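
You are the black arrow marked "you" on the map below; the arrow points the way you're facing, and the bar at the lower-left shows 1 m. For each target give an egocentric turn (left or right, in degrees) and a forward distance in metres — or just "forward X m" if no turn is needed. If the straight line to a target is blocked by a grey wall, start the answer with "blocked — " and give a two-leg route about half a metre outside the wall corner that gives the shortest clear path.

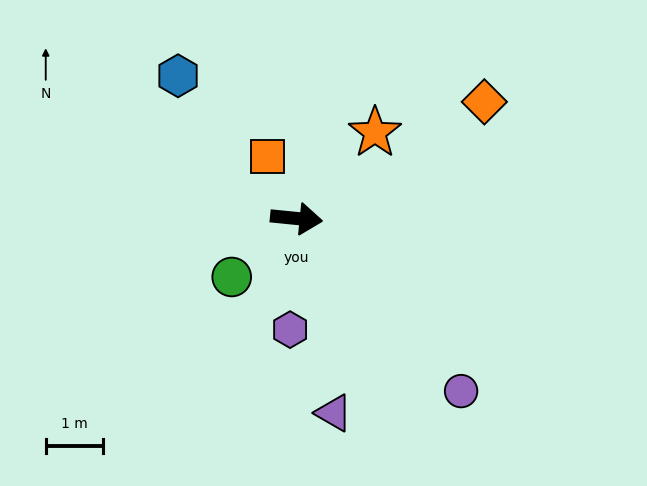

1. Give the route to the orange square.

turn left 121°, forward 1.2 m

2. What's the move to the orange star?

turn left 53°, forward 2.0 m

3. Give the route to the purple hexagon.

turn right 88°, forward 1.9 m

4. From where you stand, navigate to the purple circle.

turn right 41°, forward 4.1 m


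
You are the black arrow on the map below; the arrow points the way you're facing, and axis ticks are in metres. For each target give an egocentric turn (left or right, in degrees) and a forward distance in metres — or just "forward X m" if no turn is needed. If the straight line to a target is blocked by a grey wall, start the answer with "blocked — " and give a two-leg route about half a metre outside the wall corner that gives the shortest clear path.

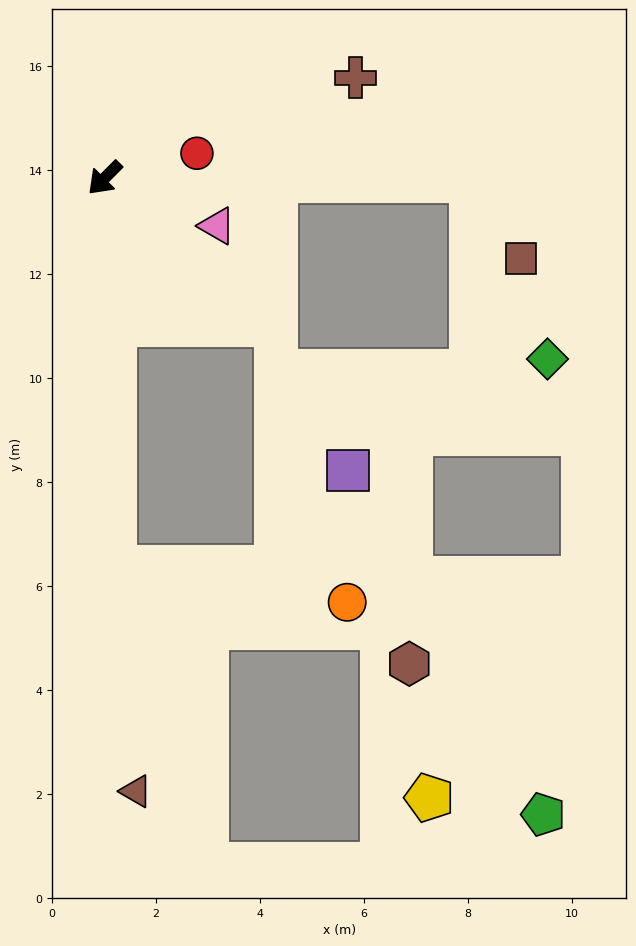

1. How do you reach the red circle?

turn left 150°, forward 1.8 m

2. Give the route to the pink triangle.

turn left 112°, forward 2.3 m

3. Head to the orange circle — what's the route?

blocked — turn left 46°, forward 7.5 m, then turn left 80°, forward 4.5 m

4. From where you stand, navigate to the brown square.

blocked — turn left 134°, forward 7.1 m, then turn right 57°, forward 1.8 m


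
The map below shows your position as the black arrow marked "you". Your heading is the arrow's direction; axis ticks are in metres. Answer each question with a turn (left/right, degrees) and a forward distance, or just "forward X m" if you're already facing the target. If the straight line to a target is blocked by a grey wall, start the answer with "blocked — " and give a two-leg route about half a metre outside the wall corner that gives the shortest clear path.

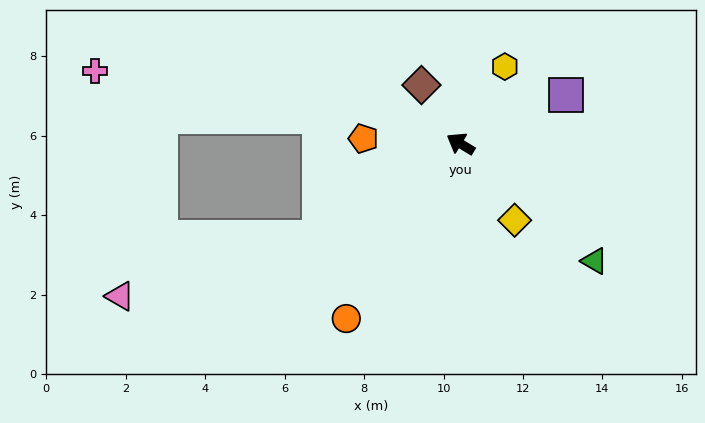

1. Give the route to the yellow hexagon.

turn right 89°, forward 2.2 m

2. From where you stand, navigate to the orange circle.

turn left 88°, forward 5.3 m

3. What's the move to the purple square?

turn right 124°, forward 2.9 m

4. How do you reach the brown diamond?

turn right 25°, forward 1.8 m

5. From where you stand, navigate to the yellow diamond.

turn left 157°, forward 2.4 m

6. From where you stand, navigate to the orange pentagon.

turn left 28°, forward 2.4 m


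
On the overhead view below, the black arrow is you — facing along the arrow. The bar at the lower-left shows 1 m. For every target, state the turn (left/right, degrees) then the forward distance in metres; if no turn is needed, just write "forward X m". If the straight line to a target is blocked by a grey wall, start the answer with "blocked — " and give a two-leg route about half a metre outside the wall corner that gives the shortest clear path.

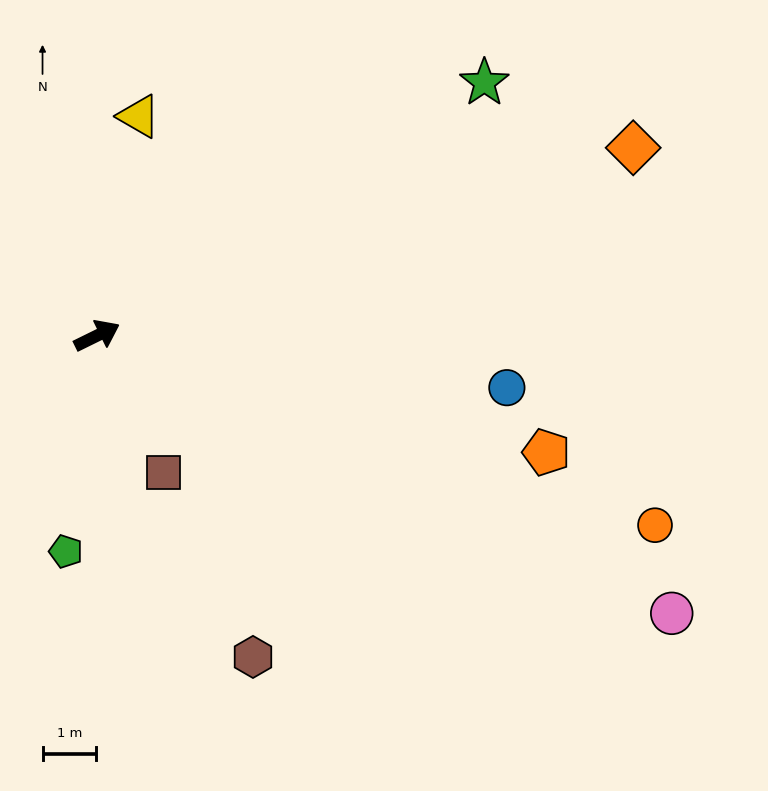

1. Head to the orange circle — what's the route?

turn right 45°, forward 11.0 m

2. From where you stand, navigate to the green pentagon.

turn right 124°, forward 4.1 m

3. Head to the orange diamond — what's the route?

turn right 7°, forward 10.6 m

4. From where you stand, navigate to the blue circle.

turn right 33°, forward 7.7 m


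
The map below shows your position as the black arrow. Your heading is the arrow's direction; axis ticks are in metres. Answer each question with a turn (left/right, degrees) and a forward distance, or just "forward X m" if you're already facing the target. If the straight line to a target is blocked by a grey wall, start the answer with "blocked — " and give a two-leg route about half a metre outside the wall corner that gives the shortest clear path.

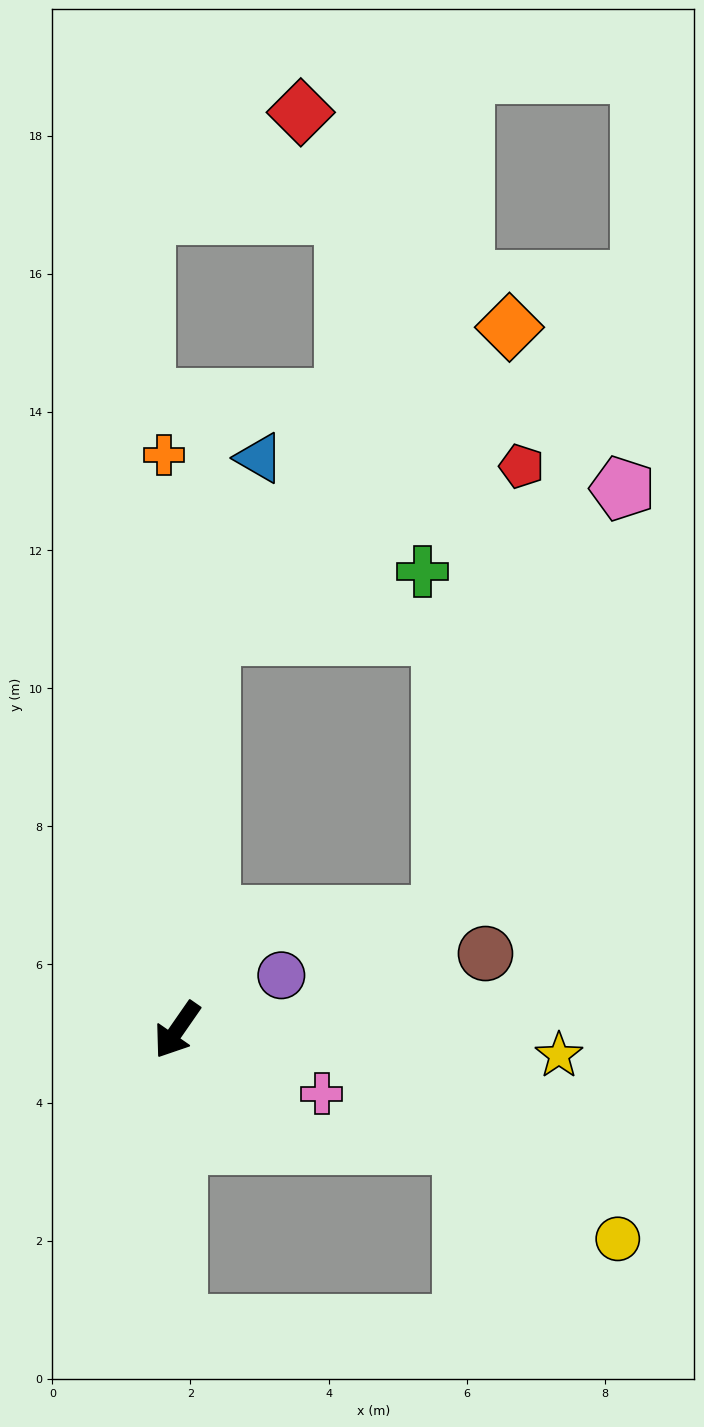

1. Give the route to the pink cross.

turn left 101°, forward 2.3 m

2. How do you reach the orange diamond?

blocked — turn right 150°, forward 5.7 m, then turn right 39°, forward 6.2 m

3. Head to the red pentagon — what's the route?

blocked — turn right 150°, forward 5.7 m, then turn right 57°, forward 5.1 m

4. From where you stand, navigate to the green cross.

blocked — turn right 150°, forward 5.7 m, then turn right 68°, forward 3.2 m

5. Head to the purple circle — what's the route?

turn left 152°, forward 1.7 m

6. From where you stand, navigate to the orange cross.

turn right 144°, forward 8.3 m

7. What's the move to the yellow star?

turn left 121°, forward 5.5 m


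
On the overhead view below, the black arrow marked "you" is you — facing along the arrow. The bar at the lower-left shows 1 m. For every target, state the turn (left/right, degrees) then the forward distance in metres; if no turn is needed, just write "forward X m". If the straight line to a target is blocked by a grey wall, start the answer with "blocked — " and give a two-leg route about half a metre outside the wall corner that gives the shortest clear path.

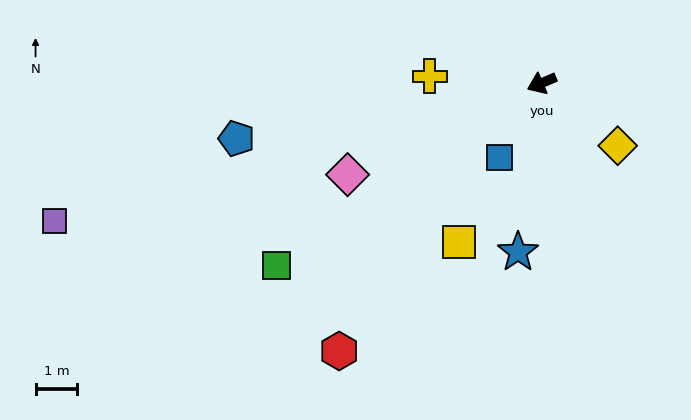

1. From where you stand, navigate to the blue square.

turn left 37°, forward 2.0 m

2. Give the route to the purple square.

turn right 7°, forward 12.2 m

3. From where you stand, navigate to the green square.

turn left 11°, forward 7.7 m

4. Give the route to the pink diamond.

turn left 2°, forward 5.2 m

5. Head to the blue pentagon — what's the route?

turn right 13°, forward 7.5 m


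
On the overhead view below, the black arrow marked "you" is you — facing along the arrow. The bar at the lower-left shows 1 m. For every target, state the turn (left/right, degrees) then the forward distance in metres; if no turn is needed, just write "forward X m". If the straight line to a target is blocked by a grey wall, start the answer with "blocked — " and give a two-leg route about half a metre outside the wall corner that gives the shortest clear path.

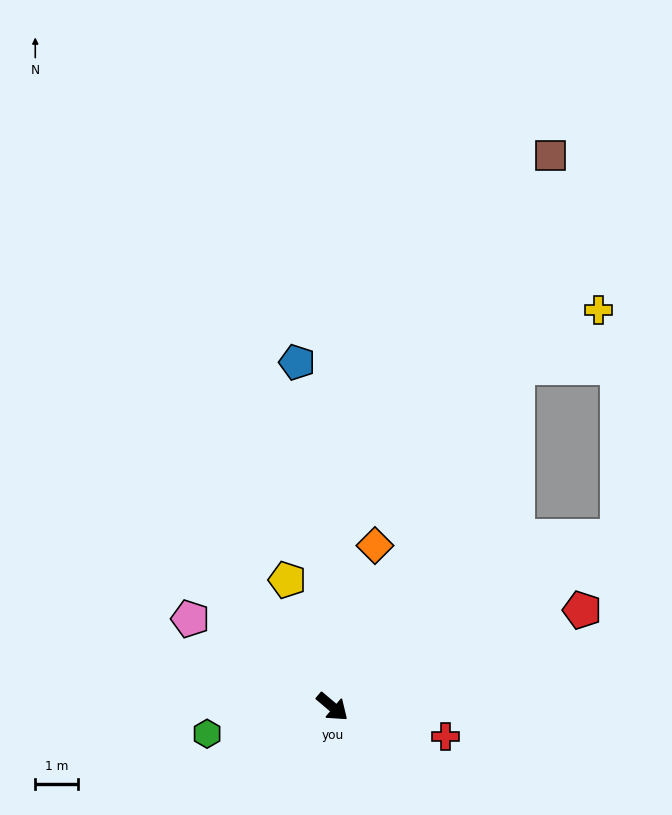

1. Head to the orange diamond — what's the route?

turn left 115°, forward 3.9 m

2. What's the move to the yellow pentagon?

turn left 150°, forward 3.2 m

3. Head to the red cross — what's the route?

turn left 26°, forward 2.7 m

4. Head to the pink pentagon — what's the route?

turn right 172°, forward 3.9 m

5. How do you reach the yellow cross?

blocked — turn left 102°, forward 9.1 m, then turn right 27°, forward 2.3 m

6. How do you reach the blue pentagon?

turn left 136°, forward 8.1 m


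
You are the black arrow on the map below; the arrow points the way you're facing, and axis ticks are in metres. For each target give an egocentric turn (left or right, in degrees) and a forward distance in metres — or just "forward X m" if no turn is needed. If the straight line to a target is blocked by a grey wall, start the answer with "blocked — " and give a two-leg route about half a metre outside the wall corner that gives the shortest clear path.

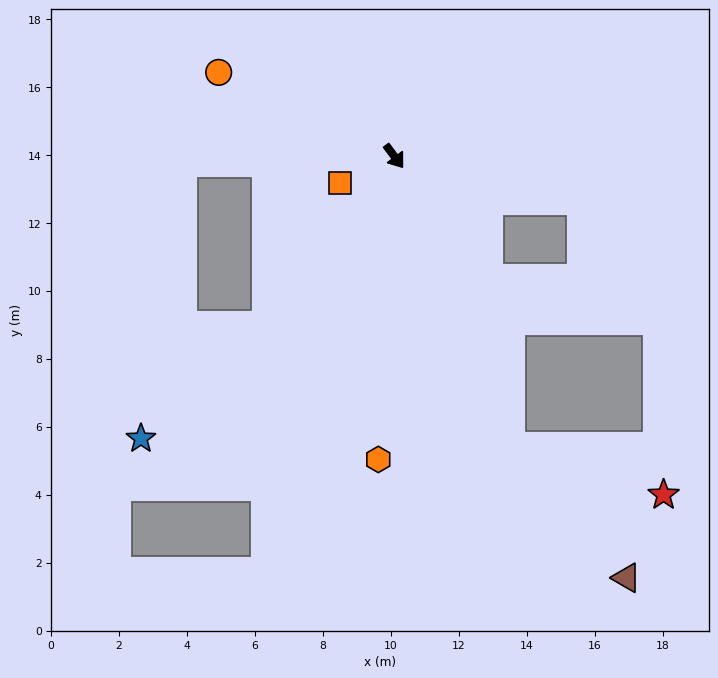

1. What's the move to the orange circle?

turn right 152°, forward 5.7 m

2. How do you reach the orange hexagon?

turn right 40°, forward 8.9 m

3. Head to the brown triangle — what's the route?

blocked — turn right 15°, forward 9.2 m, then turn left 19°, forward 5.2 m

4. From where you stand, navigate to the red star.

blocked — turn right 15°, forward 9.2 m, then turn left 51°, forward 4.7 m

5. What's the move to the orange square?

turn right 100°, forward 1.8 m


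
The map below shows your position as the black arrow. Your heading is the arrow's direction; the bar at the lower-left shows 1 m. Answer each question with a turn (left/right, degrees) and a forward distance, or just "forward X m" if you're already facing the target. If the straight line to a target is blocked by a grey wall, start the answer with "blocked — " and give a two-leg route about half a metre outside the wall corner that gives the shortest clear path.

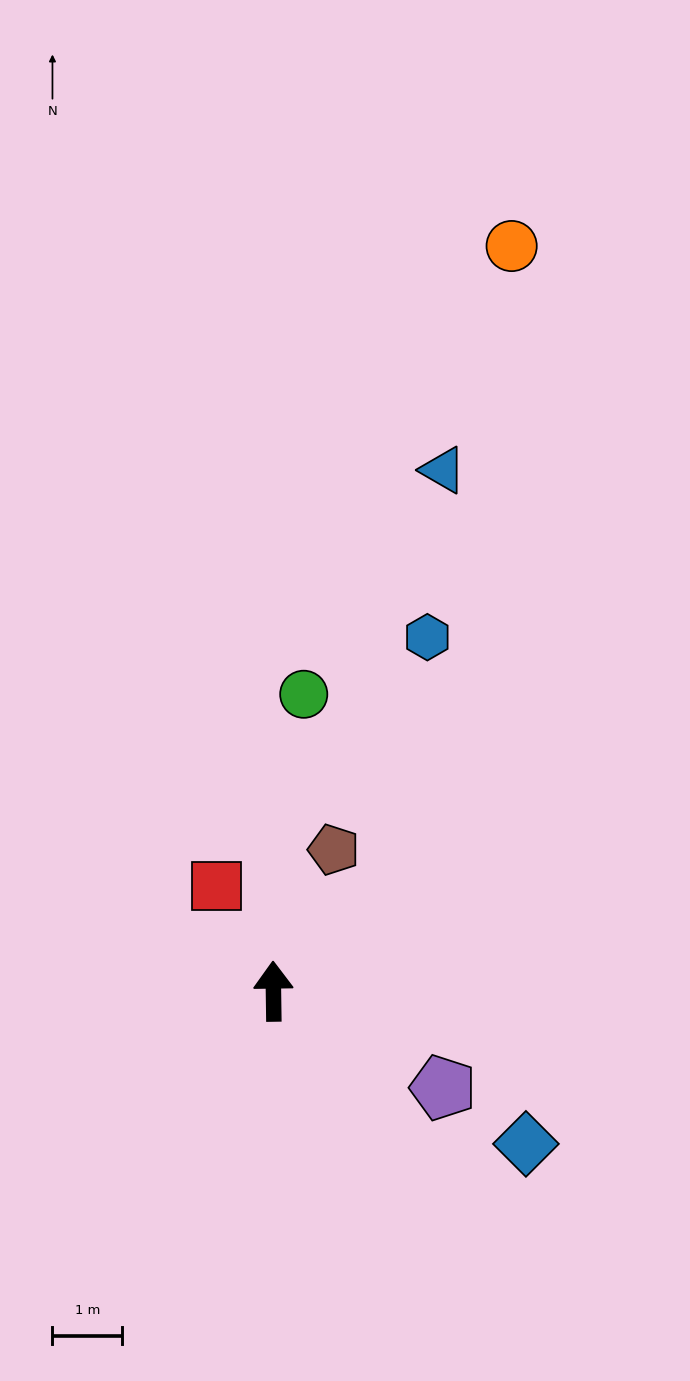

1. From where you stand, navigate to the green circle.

turn right 7°, forward 4.3 m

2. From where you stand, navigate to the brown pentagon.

turn right 24°, forward 2.2 m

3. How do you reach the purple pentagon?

turn right 120°, forward 2.8 m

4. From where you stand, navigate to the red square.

turn left 28°, forward 1.7 m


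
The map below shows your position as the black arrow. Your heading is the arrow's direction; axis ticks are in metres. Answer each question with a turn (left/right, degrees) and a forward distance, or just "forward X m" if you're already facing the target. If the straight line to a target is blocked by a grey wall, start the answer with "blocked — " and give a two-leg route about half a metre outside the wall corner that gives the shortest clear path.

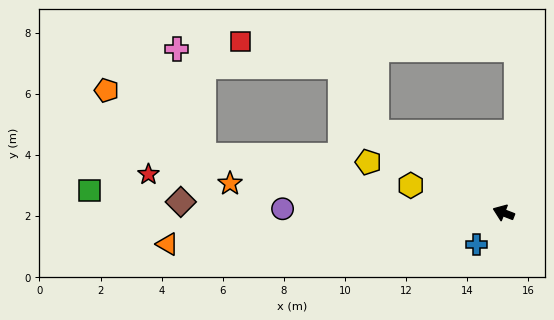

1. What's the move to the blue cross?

turn left 71°, forward 1.4 m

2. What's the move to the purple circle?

turn left 20°, forward 7.2 m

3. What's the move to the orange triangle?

turn left 27°, forward 11.0 m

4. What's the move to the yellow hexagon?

turn left 5°, forward 3.2 m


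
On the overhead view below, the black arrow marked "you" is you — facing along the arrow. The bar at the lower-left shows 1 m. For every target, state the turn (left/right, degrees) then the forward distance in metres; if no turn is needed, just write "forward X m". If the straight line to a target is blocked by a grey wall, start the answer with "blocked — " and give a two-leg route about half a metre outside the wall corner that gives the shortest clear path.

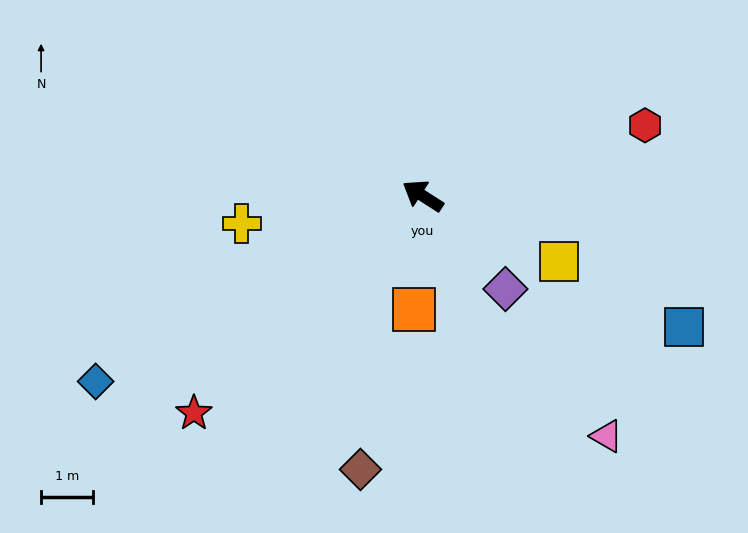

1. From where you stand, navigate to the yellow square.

turn right 173°, forward 2.9 m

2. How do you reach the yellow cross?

turn left 41°, forward 3.5 m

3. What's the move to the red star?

turn left 76°, forward 6.1 m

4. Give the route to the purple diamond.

turn left 164°, forward 2.4 m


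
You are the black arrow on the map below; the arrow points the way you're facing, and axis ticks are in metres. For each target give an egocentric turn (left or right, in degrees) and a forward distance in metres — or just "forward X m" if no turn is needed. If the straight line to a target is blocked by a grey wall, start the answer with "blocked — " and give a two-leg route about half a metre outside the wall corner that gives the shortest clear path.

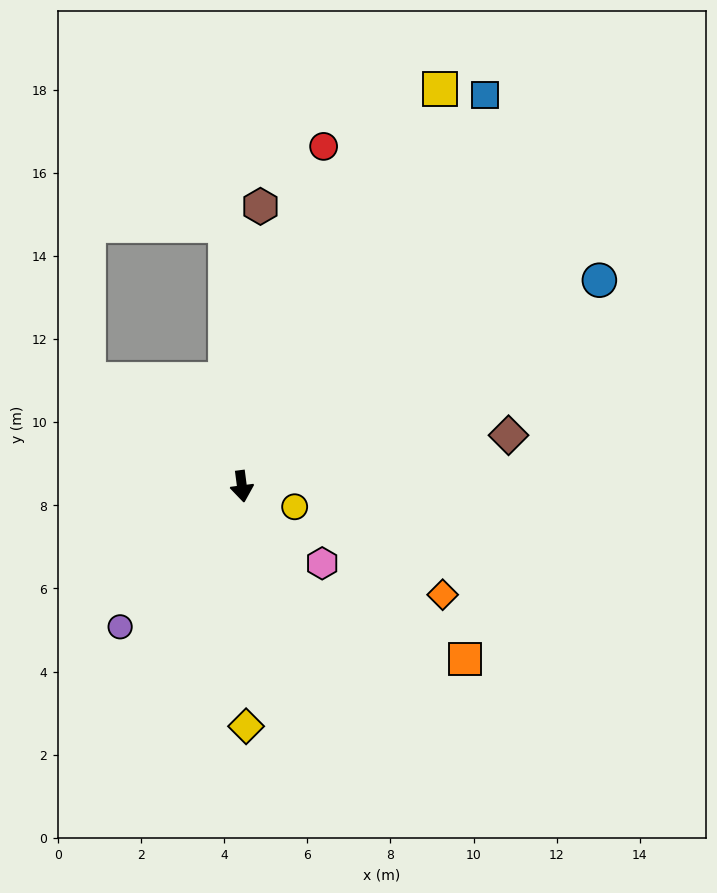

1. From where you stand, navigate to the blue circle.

turn left 113°, forward 9.9 m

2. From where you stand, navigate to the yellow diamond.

turn right 6°, forward 5.8 m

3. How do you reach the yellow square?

turn left 146°, forward 10.7 m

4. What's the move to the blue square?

turn left 141°, forward 11.1 m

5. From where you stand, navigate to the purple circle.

turn right 48°, forward 4.5 m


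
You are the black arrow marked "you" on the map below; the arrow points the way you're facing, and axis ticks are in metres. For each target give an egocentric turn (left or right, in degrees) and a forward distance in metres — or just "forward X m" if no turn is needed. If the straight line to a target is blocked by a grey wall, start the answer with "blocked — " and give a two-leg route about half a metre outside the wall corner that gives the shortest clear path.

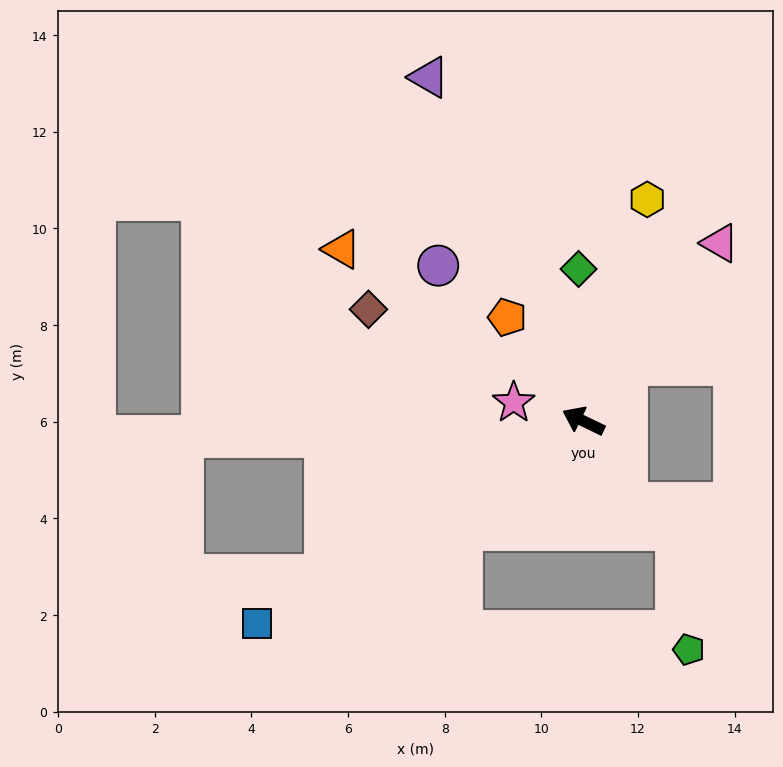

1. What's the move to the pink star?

turn left 11°, forward 1.5 m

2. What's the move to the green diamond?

turn right 62°, forward 3.1 m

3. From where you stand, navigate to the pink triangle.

turn right 102°, forward 4.6 m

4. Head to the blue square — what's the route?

turn left 58°, forward 7.9 m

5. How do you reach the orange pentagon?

turn right 28°, forward 2.7 m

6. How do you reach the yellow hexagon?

turn right 80°, forward 4.8 m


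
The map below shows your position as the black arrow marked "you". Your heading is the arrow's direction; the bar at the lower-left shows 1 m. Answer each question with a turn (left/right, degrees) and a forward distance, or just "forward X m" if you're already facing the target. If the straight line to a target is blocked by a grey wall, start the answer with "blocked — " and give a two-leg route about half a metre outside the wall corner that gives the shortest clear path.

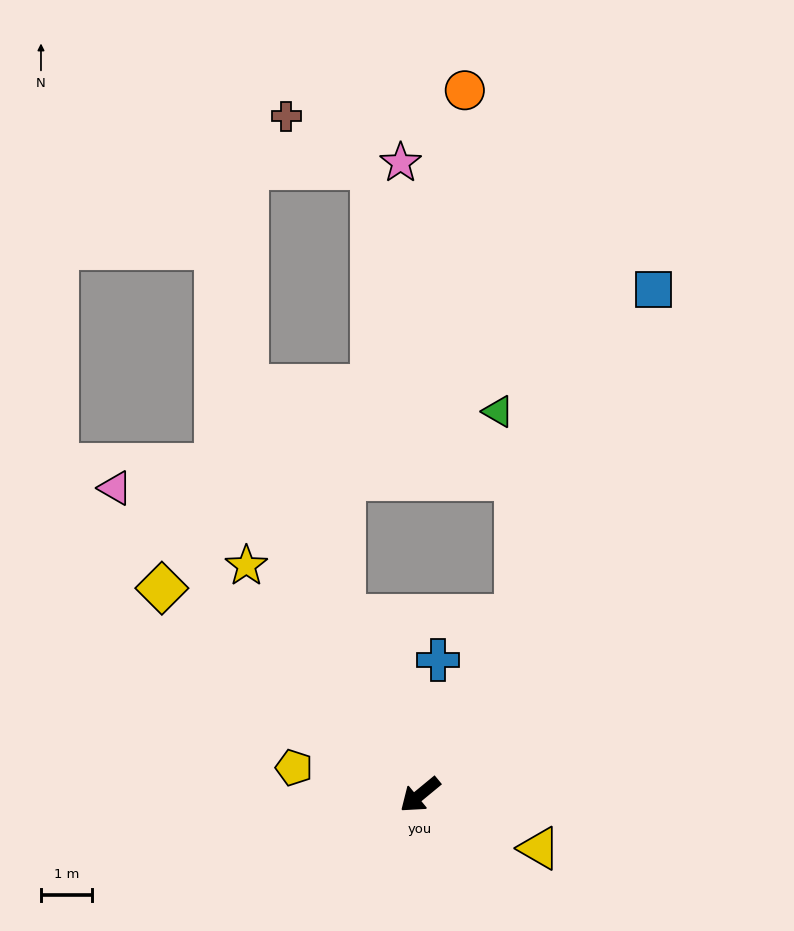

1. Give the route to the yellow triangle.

turn left 116°, forward 2.6 m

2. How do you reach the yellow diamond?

turn right 78°, forward 6.5 m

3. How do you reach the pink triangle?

turn right 85°, forward 8.5 m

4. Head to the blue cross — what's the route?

turn right 137°, forward 2.7 m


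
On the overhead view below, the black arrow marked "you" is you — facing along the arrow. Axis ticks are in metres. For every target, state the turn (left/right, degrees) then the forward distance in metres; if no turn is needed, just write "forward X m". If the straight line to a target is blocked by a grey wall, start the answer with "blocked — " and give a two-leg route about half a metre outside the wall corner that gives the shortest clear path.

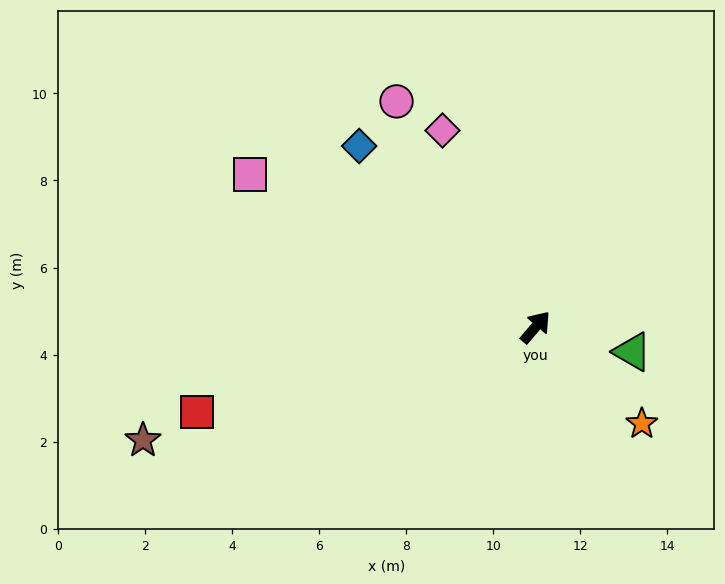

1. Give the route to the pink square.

turn left 102°, forward 7.4 m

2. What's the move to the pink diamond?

turn left 66°, forward 5.0 m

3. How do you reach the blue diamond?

turn left 85°, forward 5.8 m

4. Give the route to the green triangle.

turn right 64°, forward 2.3 m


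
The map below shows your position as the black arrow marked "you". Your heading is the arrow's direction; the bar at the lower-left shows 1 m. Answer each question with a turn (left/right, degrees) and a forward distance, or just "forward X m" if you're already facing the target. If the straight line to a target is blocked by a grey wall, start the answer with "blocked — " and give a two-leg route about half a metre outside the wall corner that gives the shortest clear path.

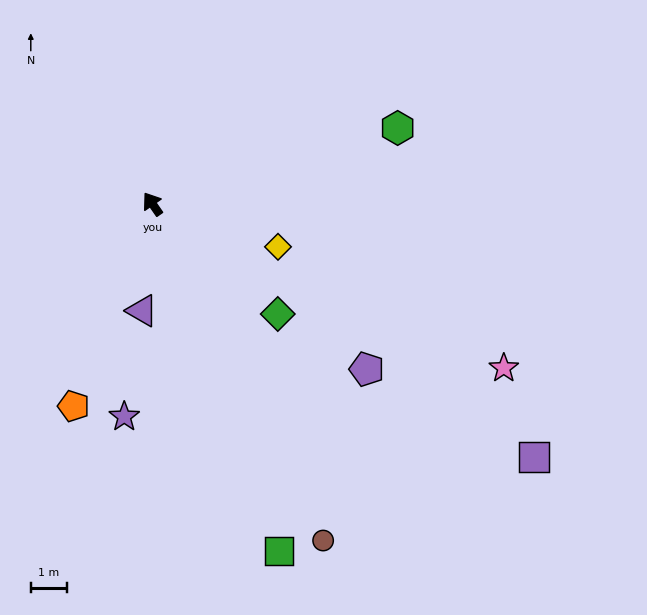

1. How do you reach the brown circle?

turn left 172°, forward 10.3 m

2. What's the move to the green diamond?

turn right 166°, forward 4.6 m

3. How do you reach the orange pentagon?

turn left 124°, forward 5.9 m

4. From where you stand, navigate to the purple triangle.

turn left 140°, forward 2.9 m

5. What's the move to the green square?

turn left 165°, forward 10.1 m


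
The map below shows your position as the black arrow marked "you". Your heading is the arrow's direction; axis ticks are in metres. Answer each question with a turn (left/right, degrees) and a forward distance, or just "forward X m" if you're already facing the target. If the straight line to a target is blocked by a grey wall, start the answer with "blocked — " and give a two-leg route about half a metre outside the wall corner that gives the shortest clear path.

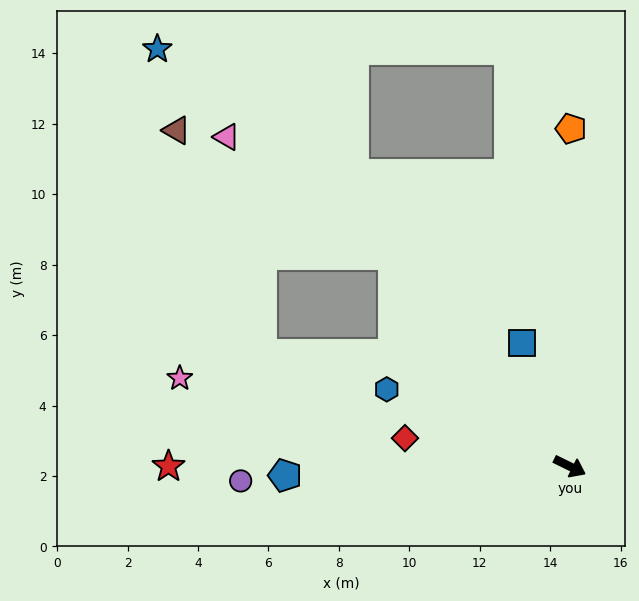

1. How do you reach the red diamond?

turn right 164°, forward 4.7 m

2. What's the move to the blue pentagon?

turn right 152°, forward 8.1 m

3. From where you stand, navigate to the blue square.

turn left 137°, forward 3.7 m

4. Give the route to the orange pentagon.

turn left 116°, forward 9.6 m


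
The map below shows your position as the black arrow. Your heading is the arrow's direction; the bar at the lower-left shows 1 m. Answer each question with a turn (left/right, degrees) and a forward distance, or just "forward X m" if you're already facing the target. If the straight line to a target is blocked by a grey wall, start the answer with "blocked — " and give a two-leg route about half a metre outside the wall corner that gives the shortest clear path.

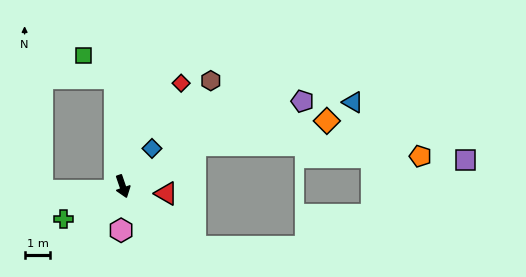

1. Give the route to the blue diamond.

turn left 123°, forward 1.9 m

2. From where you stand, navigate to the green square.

blocked — turn left 166°, forward 4.2 m, then turn left 48°, forward 1.5 m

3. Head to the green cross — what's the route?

turn right 80°, forward 2.6 m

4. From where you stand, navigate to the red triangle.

turn left 62°, forward 1.7 m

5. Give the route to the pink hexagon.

turn right 21°, forward 1.7 m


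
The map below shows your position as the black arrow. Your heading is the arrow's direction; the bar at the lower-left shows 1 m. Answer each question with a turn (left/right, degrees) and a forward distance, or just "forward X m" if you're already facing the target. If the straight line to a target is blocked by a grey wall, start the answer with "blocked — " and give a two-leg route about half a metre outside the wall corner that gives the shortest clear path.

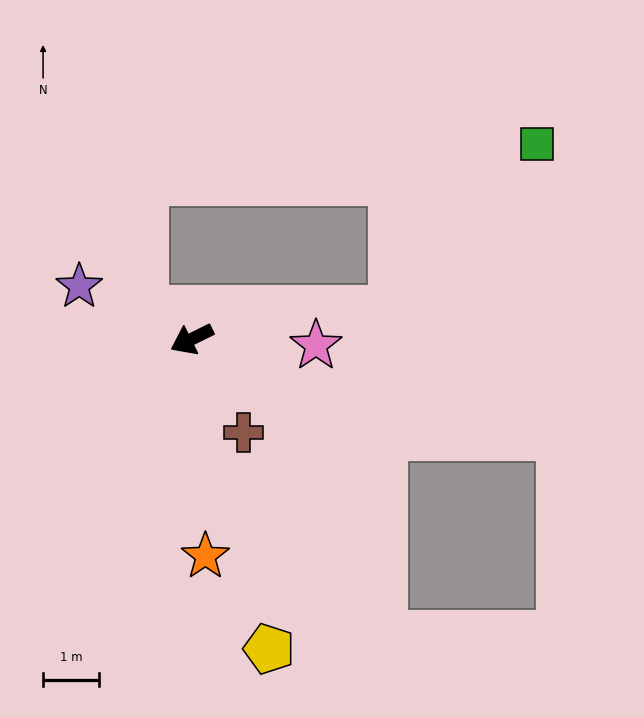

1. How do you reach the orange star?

turn left 67°, forward 3.9 m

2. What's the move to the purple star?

turn right 51°, forward 2.2 m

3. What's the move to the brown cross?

turn left 93°, forward 1.9 m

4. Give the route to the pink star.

turn left 151°, forward 2.2 m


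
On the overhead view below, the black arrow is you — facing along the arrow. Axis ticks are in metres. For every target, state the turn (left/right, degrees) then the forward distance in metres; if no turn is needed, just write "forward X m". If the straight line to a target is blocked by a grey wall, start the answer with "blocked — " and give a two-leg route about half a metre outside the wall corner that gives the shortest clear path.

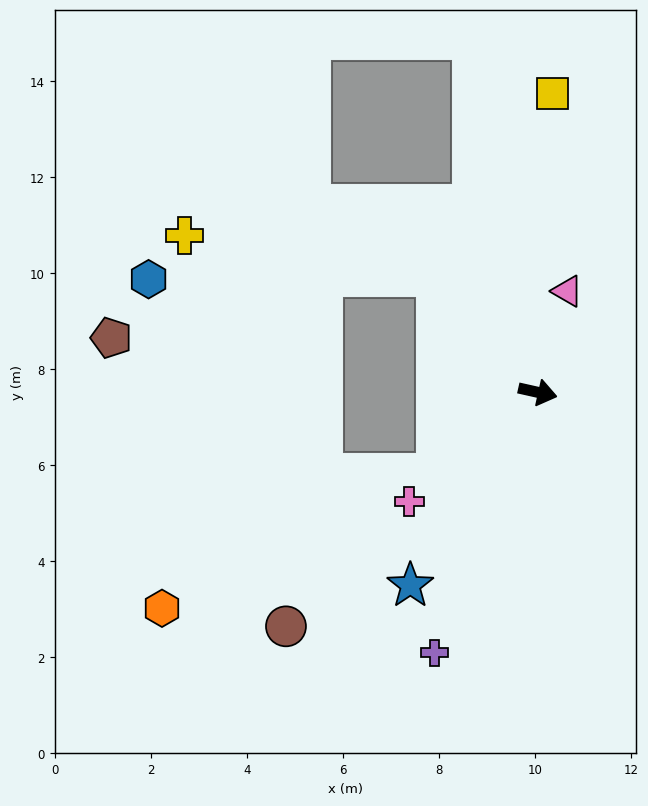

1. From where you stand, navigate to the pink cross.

turn right 127°, forward 3.5 m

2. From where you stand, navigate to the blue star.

turn right 111°, forward 4.8 m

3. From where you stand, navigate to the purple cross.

turn right 99°, forward 5.8 m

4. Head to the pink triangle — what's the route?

turn left 86°, forward 2.2 m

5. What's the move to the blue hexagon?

blocked — turn left 144°, forward 3.2 m, then turn left 49°, forward 6.0 m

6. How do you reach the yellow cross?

blocked — turn left 144°, forward 3.2 m, then turn left 39°, forward 5.3 m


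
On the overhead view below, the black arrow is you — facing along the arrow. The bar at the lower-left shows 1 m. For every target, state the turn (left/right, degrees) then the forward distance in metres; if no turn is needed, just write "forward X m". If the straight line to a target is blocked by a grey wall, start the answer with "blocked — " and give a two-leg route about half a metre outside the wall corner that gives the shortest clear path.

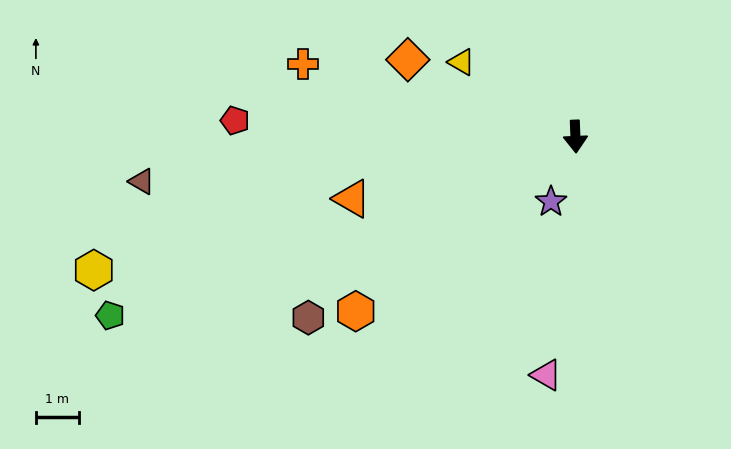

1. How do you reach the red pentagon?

turn right 95°, forward 7.9 m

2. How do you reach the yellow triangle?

turn right 126°, forward 3.2 m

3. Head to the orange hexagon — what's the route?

turn right 54°, forward 6.5 m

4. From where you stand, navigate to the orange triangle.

turn right 77°, forward 5.4 m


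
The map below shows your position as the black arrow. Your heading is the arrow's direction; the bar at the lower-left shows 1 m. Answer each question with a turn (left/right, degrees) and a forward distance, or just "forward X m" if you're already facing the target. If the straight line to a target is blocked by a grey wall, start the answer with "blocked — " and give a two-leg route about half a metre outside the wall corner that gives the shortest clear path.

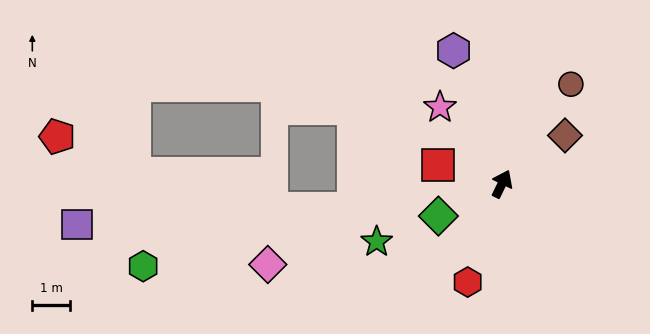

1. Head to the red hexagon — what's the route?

turn right 173°, forward 2.7 m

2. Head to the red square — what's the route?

turn left 100°, forward 1.7 m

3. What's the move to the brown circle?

turn right 9°, forward 3.2 m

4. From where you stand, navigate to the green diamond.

turn left 143°, forward 1.9 m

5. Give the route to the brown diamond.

turn right 26°, forward 2.1 m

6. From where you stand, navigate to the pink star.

turn left 65°, forward 2.6 m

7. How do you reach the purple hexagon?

turn left 46°, forward 3.7 m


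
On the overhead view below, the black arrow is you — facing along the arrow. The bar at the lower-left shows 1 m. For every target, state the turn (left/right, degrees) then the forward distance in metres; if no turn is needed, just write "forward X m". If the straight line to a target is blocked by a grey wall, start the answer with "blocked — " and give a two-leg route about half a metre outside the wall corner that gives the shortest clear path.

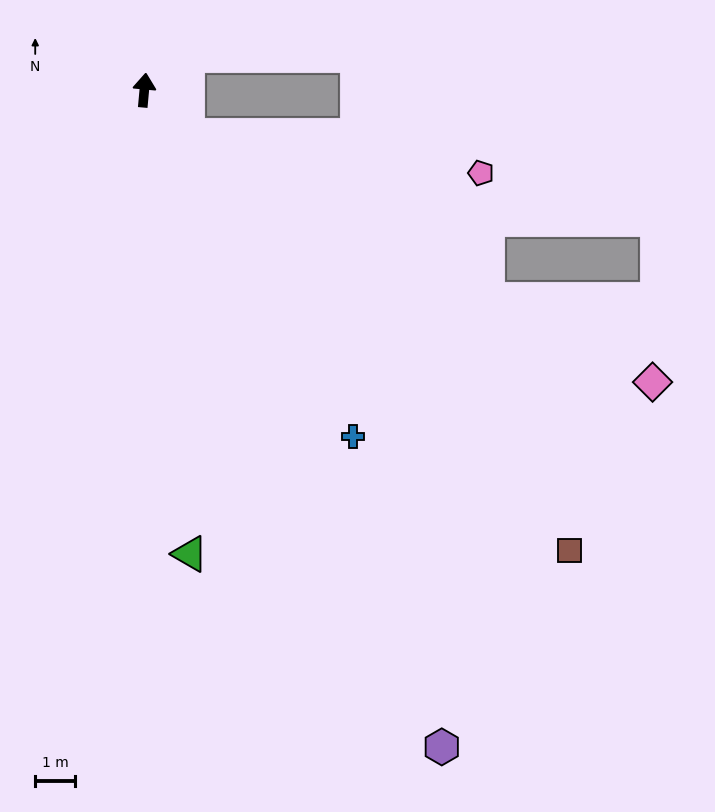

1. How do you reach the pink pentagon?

blocked — turn right 131°, forward 1.5 m, then turn left 39°, forward 7.3 m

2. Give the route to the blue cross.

turn right 144°, forward 10.0 m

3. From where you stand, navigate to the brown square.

turn right 132°, forward 15.6 m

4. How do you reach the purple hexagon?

turn right 150°, forward 17.9 m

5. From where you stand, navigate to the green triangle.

turn right 169°, forward 11.6 m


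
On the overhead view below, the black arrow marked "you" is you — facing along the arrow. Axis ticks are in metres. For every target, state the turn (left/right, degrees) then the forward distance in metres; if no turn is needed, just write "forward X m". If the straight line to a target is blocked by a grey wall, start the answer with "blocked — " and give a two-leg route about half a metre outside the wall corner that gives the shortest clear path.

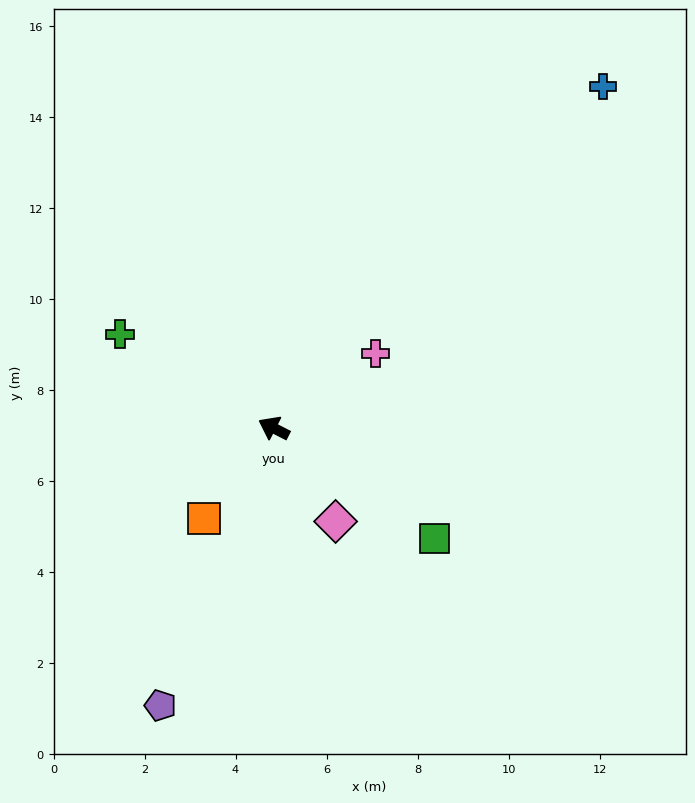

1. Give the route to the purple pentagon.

turn left 95°, forward 6.6 m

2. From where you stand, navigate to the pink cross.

turn right 117°, forward 2.8 m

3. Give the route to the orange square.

turn left 79°, forward 2.5 m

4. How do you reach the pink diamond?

turn left 151°, forward 2.5 m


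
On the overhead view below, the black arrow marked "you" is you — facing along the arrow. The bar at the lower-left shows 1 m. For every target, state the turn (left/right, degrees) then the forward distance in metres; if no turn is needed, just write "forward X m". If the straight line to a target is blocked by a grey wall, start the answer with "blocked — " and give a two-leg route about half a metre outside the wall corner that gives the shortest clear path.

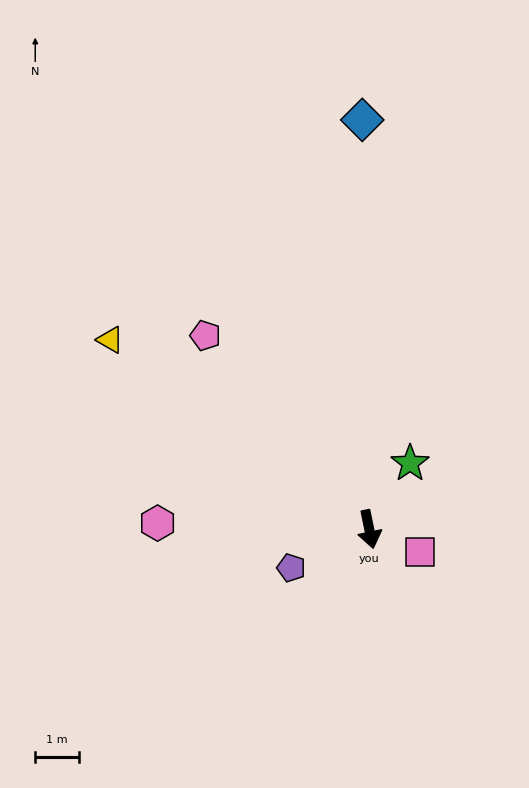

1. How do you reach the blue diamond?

turn left 169°, forward 9.4 m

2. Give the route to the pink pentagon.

turn right 151°, forward 5.8 m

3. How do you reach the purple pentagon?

turn right 75°, forward 2.0 m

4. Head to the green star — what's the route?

turn left 137°, forward 1.8 m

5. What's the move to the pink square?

turn left 54°, forward 1.3 m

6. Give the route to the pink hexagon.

turn right 103°, forward 4.8 m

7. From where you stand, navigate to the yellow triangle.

turn right 138°, forward 7.3 m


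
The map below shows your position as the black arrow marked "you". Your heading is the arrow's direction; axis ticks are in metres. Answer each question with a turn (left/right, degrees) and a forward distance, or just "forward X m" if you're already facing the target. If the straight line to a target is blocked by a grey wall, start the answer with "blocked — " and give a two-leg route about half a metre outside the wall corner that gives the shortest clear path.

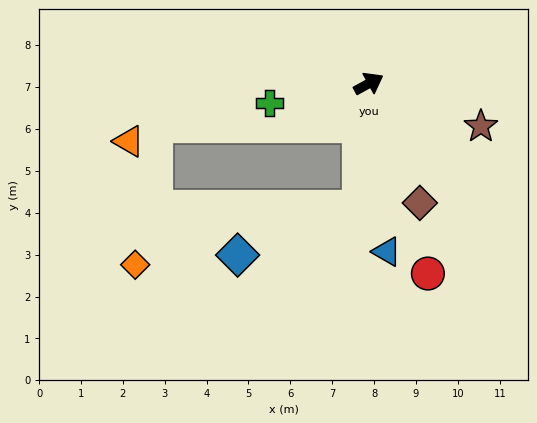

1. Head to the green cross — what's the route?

turn left 162°, forward 2.4 m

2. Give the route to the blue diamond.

blocked — turn right 123°, forward 3.0 m, then turn right 64°, forward 3.1 m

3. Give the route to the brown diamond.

turn right 96°, forward 3.1 m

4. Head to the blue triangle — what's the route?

turn right 113°, forward 4.0 m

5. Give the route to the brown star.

turn right 50°, forward 2.9 m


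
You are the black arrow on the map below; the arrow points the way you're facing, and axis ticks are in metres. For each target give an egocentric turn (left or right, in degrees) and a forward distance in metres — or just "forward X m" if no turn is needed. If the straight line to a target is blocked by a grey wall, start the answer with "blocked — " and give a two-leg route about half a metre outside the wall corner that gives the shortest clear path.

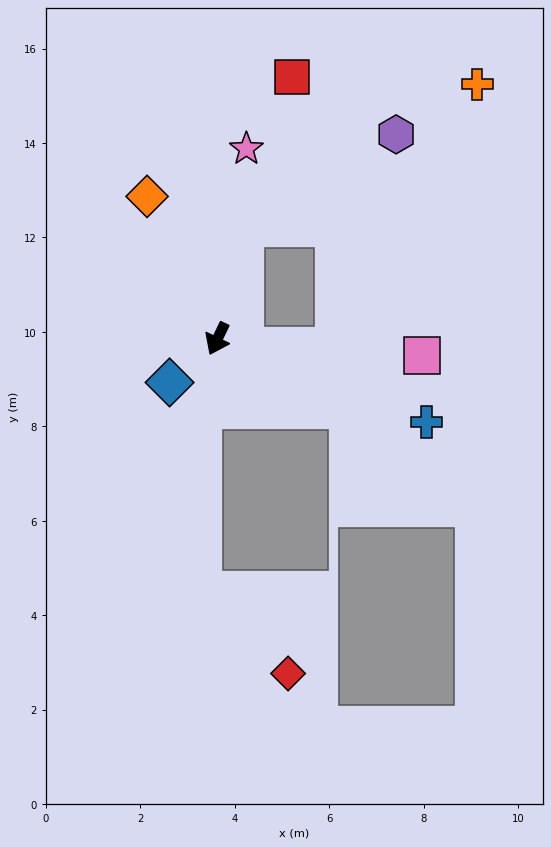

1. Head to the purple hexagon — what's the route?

blocked — turn right 167°, forward 2.4 m, then turn right 46°, forward 3.8 m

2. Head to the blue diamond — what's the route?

turn right 22°, forward 1.4 m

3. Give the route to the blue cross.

turn left 94°, forward 4.8 m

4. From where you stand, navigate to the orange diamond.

turn right 128°, forward 3.4 m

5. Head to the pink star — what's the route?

turn right 163°, forward 4.1 m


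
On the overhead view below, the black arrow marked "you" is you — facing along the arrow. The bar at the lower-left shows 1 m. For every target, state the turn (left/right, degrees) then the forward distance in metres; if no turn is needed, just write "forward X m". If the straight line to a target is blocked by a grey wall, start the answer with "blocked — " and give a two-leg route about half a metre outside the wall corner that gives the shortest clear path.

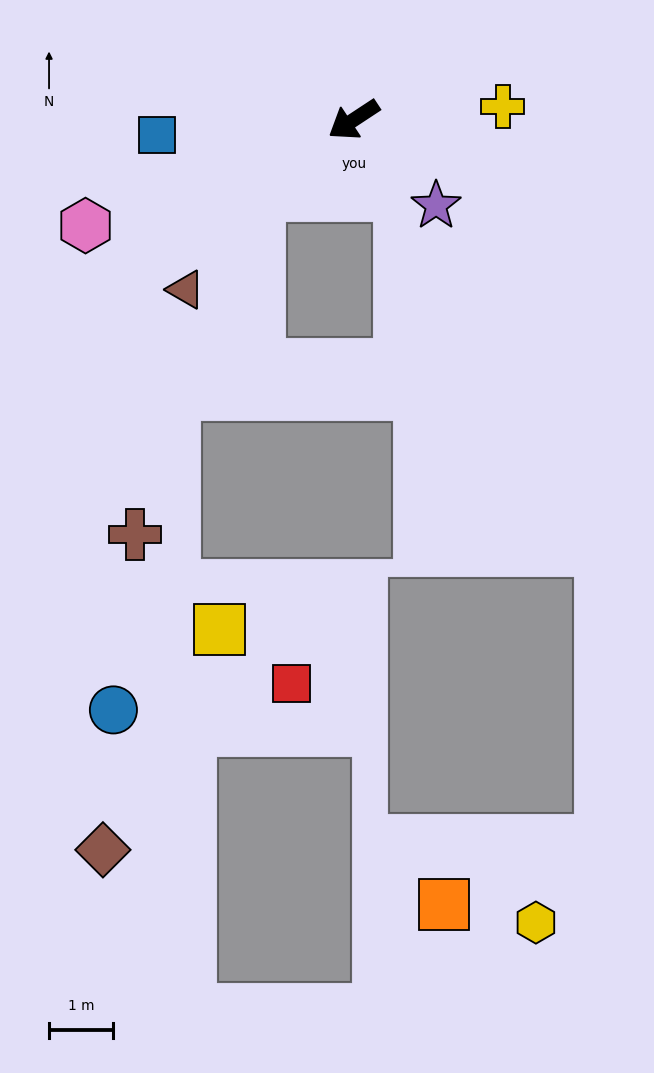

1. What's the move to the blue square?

turn right 29°, forward 3.1 m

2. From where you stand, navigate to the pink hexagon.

turn right 12°, forward 4.5 m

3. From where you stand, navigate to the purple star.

turn left 100°, forward 1.9 m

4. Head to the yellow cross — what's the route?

turn left 152°, forward 2.4 m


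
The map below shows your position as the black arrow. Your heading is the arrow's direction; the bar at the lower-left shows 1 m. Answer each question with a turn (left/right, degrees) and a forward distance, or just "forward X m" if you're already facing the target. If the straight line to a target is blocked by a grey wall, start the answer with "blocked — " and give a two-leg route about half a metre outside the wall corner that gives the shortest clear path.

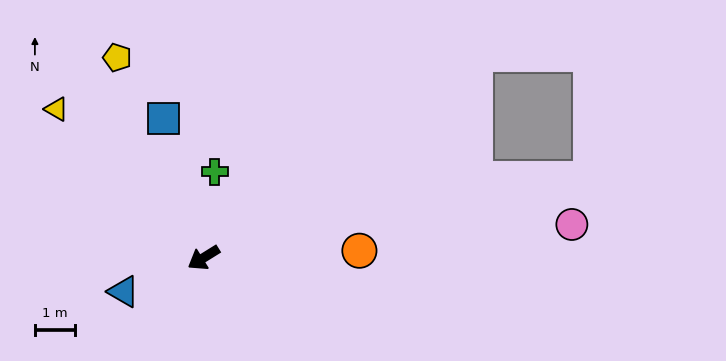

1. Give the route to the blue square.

turn right 106°, forward 3.6 m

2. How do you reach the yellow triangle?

turn right 77°, forward 5.2 m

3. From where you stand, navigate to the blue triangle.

turn right 9°, forward 2.1 m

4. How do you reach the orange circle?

turn left 151°, forward 3.8 m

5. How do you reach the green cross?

turn right 129°, forward 2.1 m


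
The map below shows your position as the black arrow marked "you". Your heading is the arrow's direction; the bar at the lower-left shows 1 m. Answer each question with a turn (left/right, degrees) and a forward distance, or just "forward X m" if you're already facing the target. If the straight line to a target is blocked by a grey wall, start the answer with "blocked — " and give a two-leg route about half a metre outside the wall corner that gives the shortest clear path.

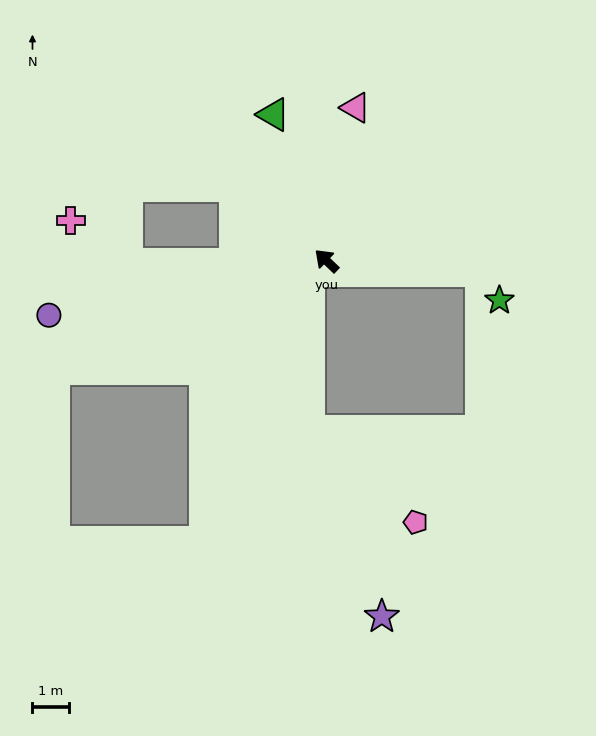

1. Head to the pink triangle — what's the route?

turn right 57°, forward 4.2 m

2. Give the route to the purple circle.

turn left 55°, forward 7.7 m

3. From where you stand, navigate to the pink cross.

blocked — turn left 45°, forward 5.4 m, then turn right 38°, forward 1.9 m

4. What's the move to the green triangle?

turn right 26°, forward 4.2 m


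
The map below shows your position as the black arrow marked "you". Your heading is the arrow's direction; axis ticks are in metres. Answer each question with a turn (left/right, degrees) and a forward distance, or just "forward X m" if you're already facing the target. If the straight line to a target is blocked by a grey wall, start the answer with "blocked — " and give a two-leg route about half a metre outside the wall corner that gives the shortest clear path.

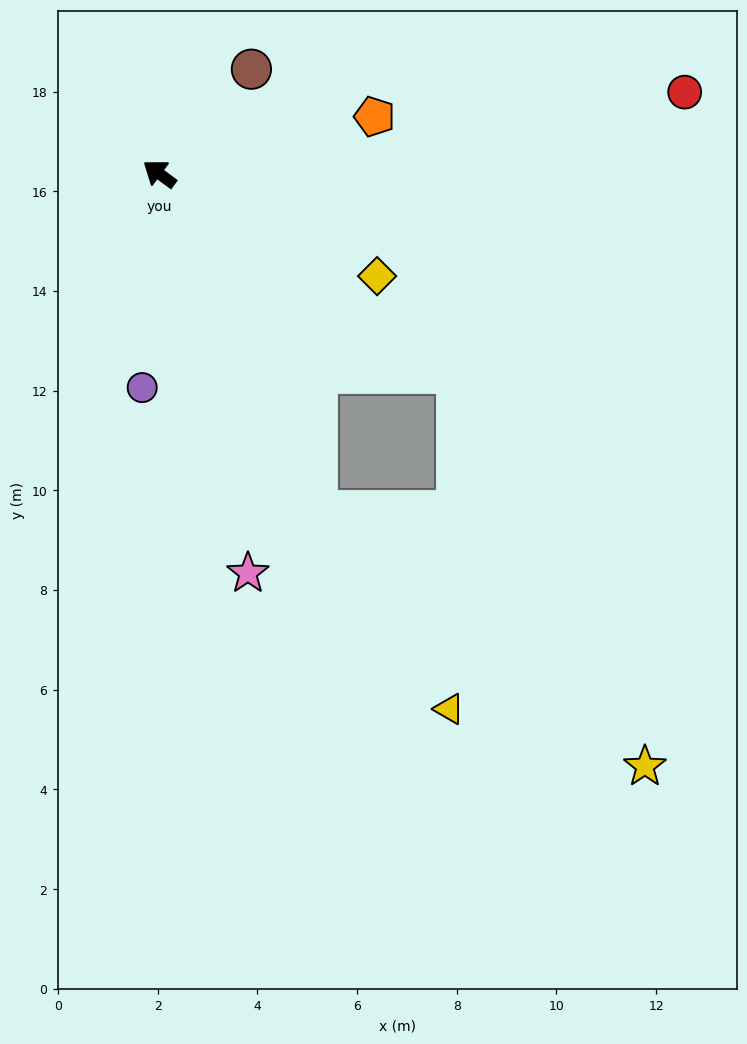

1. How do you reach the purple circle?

turn left 122°, forward 4.3 m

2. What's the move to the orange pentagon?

turn right 129°, forward 4.5 m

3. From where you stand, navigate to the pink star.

turn left 139°, forward 8.2 m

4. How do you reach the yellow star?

blocked — turn left 151°, forward 7.5 m, then turn left 28°, forward 8.3 m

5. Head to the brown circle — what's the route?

turn right 95°, forward 2.8 m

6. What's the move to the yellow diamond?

turn right 169°, forward 4.8 m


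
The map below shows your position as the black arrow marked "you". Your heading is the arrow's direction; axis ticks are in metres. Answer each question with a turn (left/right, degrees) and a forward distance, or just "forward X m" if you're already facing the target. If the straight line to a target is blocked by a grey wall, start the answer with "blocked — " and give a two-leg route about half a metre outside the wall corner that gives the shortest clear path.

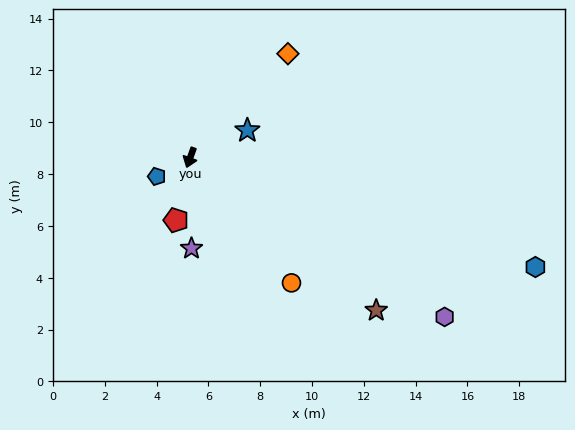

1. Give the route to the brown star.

turn left 70°, forward 9.3 m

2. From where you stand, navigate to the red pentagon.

turn left 7°, forward 2.5 m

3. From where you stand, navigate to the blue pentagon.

turn right 41°, forward 1.5 m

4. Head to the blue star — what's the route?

turn left 135°, forward 2.4 m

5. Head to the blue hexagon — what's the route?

turn left 92°, forward 14.0 m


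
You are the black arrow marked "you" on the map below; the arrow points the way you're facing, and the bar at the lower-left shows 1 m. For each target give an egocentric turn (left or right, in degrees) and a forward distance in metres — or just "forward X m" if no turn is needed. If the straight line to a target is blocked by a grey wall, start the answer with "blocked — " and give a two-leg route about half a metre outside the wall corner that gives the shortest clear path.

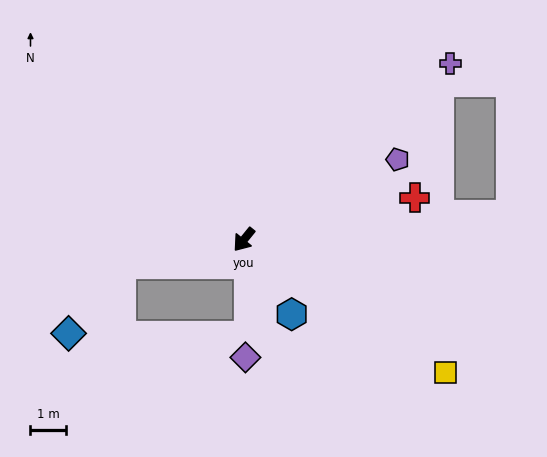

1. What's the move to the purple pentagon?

turn left 157°, forward 4.9 m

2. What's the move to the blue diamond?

blocked — turn right 39°, forward 3.6 m, then turn left 41°, forward 2.5 m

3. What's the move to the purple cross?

turn left 170°, forward 7.7 m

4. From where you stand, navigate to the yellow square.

turn left 96°, forward 6.9 m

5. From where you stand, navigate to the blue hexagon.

turn left 72°, forward 2.5 m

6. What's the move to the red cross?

turn left 143°, forward 5.0 m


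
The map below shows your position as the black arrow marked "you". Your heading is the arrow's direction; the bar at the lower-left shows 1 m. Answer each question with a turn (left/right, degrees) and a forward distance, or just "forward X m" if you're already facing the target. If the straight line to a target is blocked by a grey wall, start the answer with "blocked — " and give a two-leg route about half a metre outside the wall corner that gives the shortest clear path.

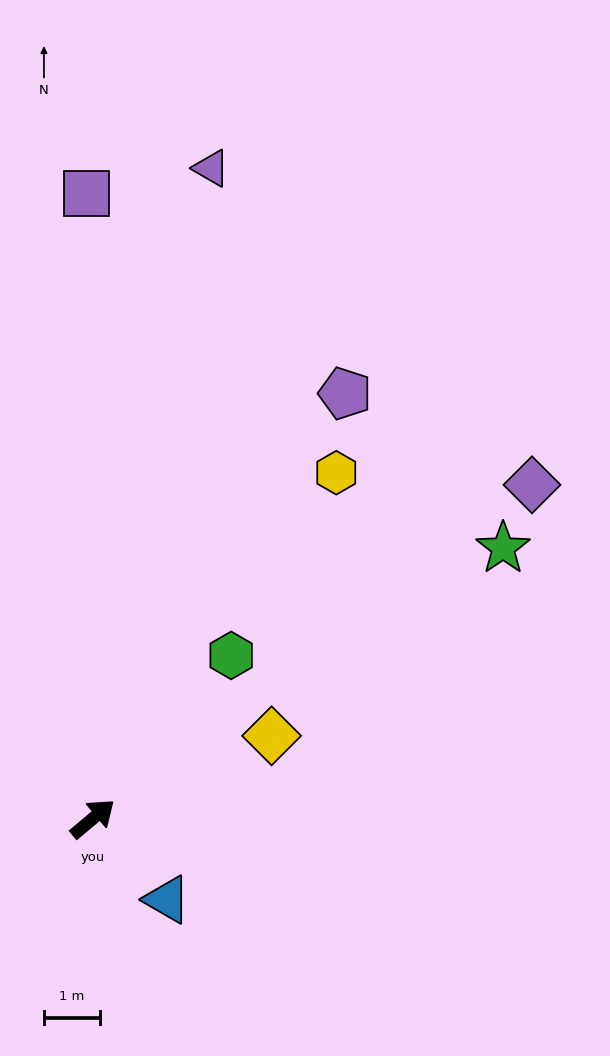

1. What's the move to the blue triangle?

turn right 87°, forward 2.0 m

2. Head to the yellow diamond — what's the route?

turn right 15°, forward 3.5 m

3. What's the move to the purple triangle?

turn left 40°, forward 11.9 m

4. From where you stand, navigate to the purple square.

turn left 51°, forward 11.2 m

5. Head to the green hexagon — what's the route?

turn left 10°, forward 3.8 m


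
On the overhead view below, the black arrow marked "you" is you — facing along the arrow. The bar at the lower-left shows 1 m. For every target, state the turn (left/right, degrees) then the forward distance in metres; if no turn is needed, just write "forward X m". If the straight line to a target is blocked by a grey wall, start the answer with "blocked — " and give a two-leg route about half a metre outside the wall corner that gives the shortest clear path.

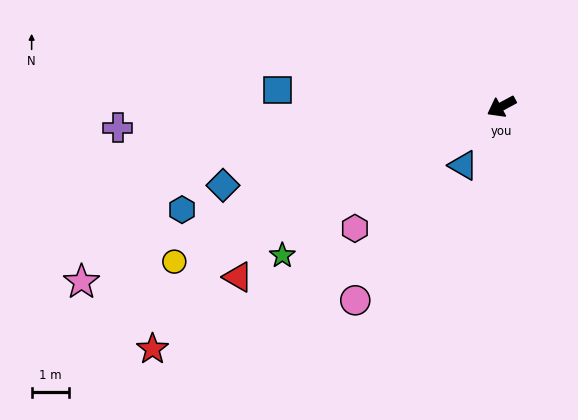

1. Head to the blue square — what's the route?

turn right 33°, forward 6.0 m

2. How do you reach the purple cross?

turn right 25°, forward 10.3 m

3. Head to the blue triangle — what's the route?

turn left 29°, forward 1.9 m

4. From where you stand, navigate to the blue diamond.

turn right 13°, forward 7.8 m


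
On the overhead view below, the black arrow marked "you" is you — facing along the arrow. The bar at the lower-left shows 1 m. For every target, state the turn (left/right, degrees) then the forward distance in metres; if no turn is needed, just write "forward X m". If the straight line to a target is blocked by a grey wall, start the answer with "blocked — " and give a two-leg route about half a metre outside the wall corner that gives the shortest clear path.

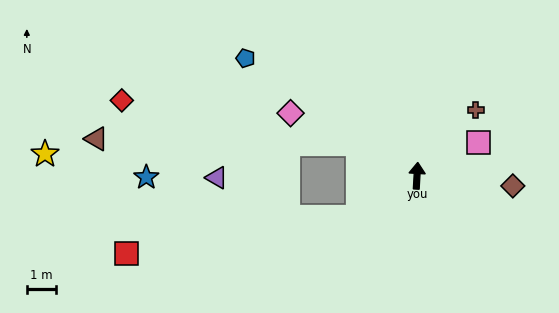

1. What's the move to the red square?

blocked — turn left 128°, forward 2.5 m, then turn right 26°, forward 8.0 m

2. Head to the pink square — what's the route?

turn right 58°, forward 2.4 m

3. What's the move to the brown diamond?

turn right 93°, forward 3.3 m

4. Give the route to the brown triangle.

blocked — turn left 65°, forward 2.3 m, then turn left 27°, forward 9.0 m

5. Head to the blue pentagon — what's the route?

turn left 59°, forward 7.1 m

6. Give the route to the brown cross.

turn right 39°, forward 3.0 m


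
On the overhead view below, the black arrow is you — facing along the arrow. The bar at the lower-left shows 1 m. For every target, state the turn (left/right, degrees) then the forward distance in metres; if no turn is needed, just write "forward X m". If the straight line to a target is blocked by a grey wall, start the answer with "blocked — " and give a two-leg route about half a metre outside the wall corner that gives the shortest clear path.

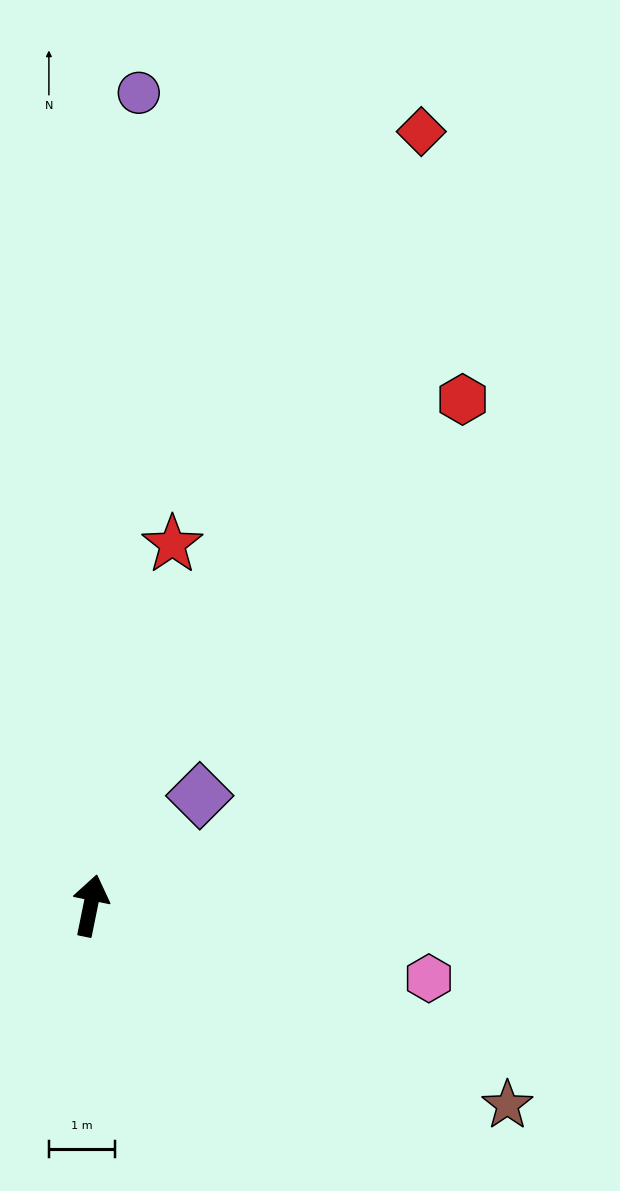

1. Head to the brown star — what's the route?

turn right 104°, forward 6.9 m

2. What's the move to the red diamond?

turn right 12°, forward 12.6 m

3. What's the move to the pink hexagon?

turn right 91°, forward 5.2 m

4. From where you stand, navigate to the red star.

forward 5.6 m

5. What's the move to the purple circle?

turn left 8°, forward 12.2 m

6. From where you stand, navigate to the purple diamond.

turn right 33°, forward 2.3 m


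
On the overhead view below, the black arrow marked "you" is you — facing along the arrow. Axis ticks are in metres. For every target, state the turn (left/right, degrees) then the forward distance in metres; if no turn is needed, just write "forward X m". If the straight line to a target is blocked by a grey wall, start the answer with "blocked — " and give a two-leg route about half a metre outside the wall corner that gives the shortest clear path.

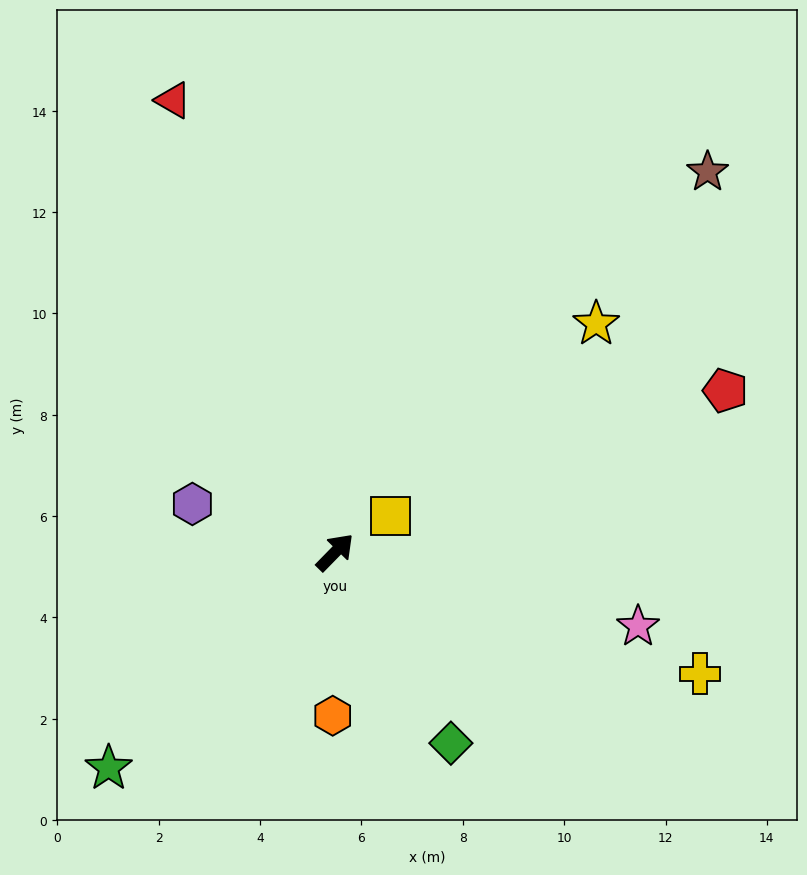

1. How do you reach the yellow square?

turn right 13°, forward 1.3 m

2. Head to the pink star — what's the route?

turn right 59°, forward 6.2 m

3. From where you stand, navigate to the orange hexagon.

turn right 136°, forward 3.2 m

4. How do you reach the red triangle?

turn left 64°, forward 9.5 m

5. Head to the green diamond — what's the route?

turn right 104°, forward 4.4 m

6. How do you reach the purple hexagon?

turn left 116°, forward 3.0 m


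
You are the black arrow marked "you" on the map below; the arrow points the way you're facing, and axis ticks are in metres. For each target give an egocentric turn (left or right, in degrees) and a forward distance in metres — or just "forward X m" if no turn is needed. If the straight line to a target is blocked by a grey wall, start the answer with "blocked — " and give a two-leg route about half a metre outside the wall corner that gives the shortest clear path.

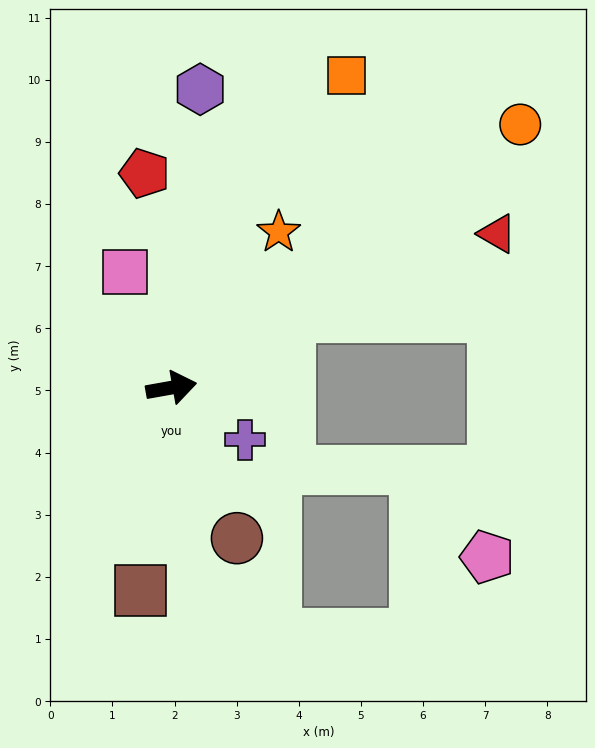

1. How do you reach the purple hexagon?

turn left 74°, forward 4.8 m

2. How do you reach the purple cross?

turn right 45°, forward 1.5 m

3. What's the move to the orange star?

turn left 45°, forward 3.0 m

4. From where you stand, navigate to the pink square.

turn left 102°, forward 2.0 m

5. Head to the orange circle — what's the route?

turn left 27°, forward 7.0 m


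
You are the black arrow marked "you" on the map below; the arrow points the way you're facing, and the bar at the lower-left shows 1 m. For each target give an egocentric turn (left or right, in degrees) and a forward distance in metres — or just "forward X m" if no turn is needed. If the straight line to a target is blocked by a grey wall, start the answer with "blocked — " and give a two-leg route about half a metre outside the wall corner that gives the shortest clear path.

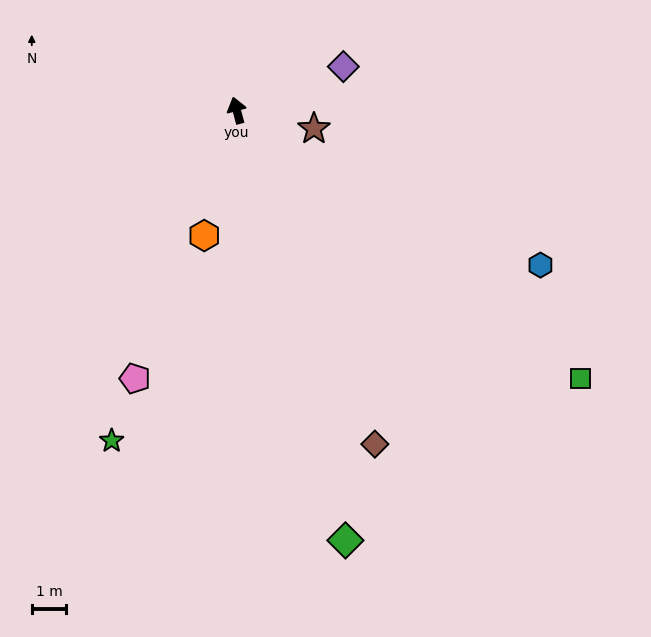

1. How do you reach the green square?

turn right 143°, forward 12.7 m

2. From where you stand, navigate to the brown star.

turn right 118°, forward 2.3 m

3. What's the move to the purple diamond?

turn right 83°, forward 3.3 m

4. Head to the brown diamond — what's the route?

turn right 173°, forward 10.5 m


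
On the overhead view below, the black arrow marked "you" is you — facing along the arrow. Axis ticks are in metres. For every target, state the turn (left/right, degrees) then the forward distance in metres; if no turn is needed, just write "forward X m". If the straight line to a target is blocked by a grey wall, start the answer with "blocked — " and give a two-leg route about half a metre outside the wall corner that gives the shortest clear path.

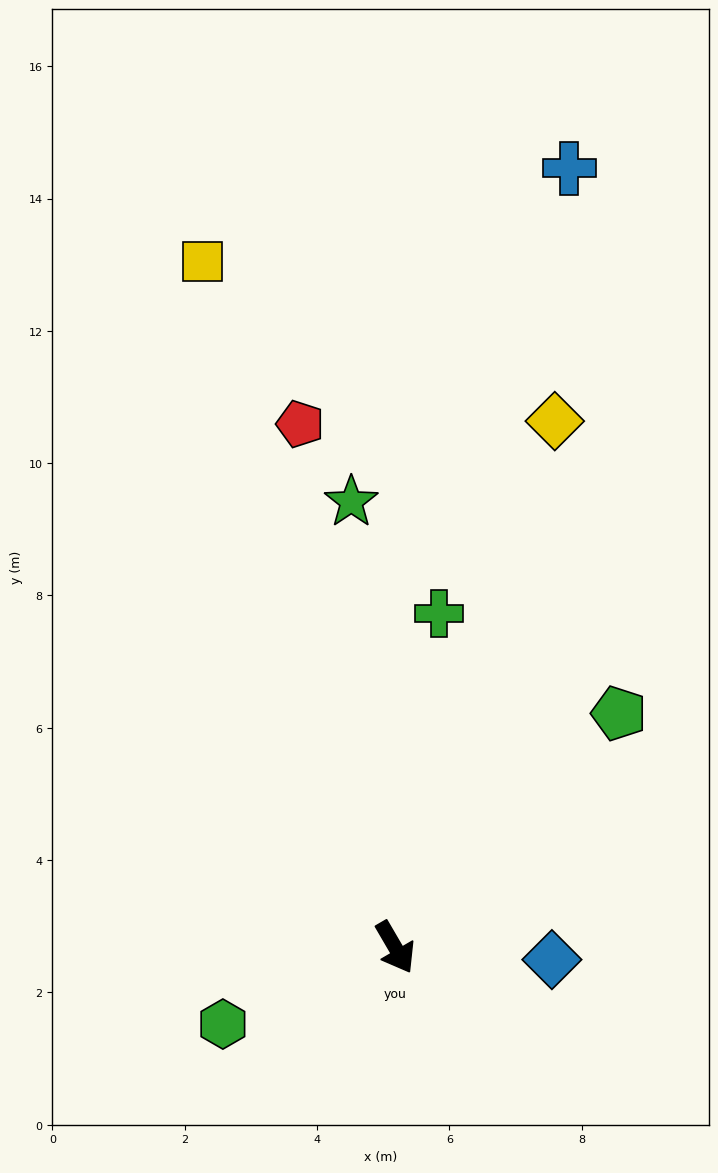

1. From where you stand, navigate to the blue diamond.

turn left 55°, forward 2.4 m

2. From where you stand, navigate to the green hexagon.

turn right 96°, forward 2.9 m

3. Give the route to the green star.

turn left 155°, forward 6.8 m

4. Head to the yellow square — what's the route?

turn left 165°, forward 10.8 m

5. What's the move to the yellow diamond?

turn left 133°, forward 8.3 m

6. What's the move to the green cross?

turn left 142°, forward 5.1 m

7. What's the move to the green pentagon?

turn left 106°, forward 4.9 m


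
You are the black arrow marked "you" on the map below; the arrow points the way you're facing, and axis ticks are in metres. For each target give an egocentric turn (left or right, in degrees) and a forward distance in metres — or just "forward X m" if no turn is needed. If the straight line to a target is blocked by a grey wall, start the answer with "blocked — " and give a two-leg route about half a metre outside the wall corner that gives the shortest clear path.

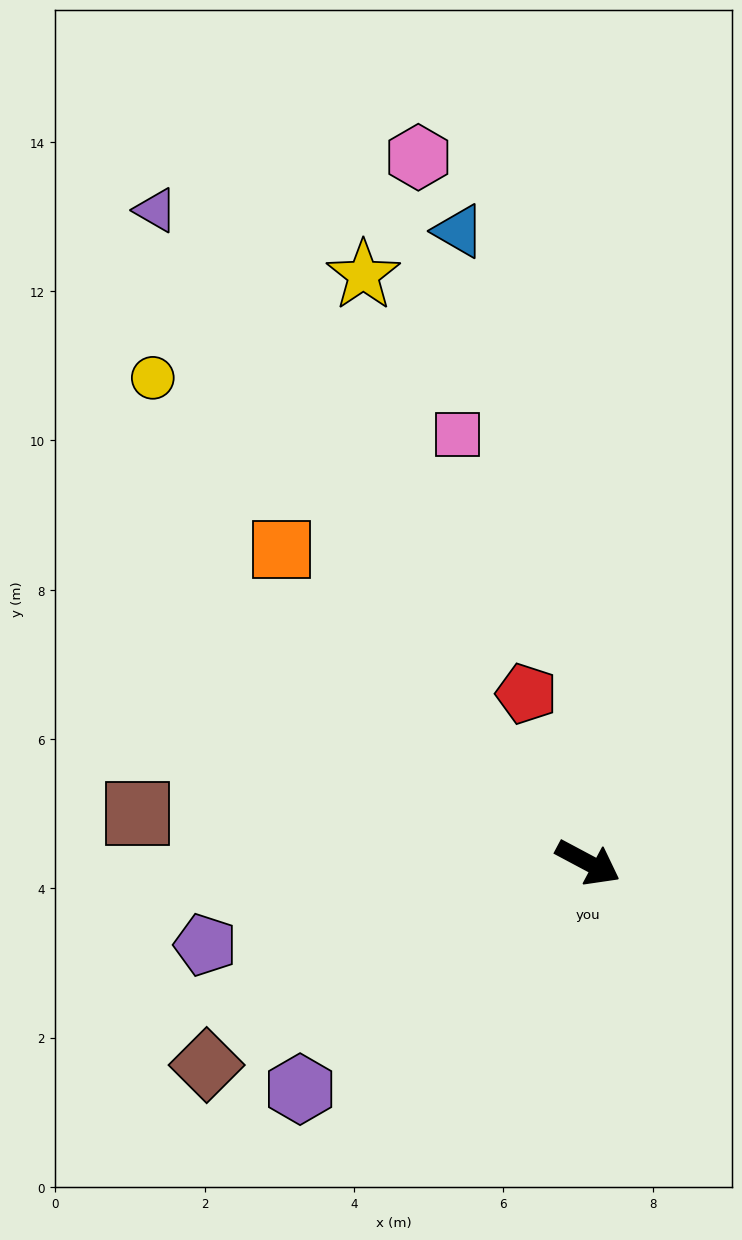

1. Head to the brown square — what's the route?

turn right 158°, forward 6.1 m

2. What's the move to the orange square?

turn left 162°, forward 5.9 m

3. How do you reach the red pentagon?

turn left 138°, forward 2.4 m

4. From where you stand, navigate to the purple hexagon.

turn right 114°, forward 4.9 m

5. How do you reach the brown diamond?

turn right 124°, forward 5.8 m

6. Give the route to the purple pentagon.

turn right 140°, forward 5.2 m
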